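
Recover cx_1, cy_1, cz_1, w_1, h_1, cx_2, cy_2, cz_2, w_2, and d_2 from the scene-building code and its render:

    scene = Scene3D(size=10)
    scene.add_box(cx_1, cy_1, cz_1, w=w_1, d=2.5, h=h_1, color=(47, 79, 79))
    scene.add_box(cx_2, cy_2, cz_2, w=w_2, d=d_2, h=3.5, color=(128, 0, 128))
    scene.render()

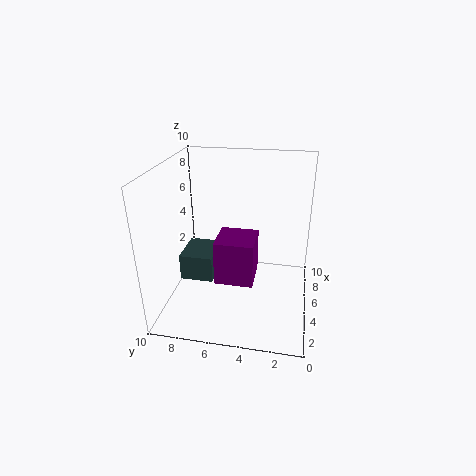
cx_1 = 5, cy_1 = 7, cz_1 = 1, w_1 = 3, h_1 = 2, cx_2 = 5.5, cy_2 = 4, cz_2 = 0.5, w_2 = 3, d_2 = 3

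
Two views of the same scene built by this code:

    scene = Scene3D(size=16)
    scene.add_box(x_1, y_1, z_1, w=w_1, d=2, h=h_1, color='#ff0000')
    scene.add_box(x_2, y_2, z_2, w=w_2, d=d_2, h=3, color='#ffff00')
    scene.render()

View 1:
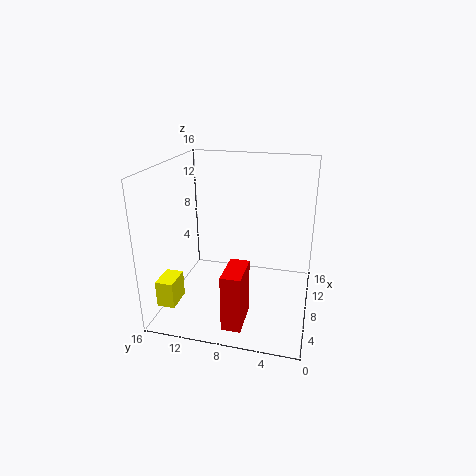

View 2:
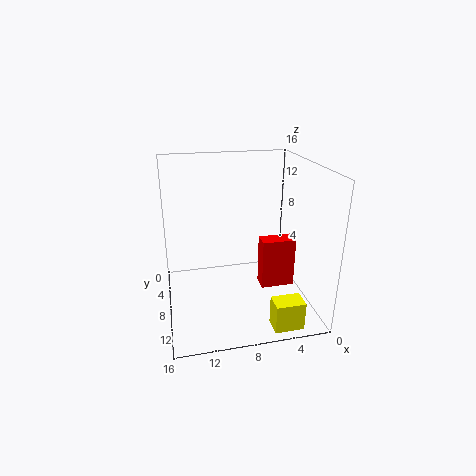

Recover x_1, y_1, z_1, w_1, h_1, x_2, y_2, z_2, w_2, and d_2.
x_1 = 1, y_1 = 6, z_1 = 1, w_1 = 4, h_1 = 6, x_2 = 3, y_2 = 14, z_2 = 1, w_2 = 3, d_2 = 2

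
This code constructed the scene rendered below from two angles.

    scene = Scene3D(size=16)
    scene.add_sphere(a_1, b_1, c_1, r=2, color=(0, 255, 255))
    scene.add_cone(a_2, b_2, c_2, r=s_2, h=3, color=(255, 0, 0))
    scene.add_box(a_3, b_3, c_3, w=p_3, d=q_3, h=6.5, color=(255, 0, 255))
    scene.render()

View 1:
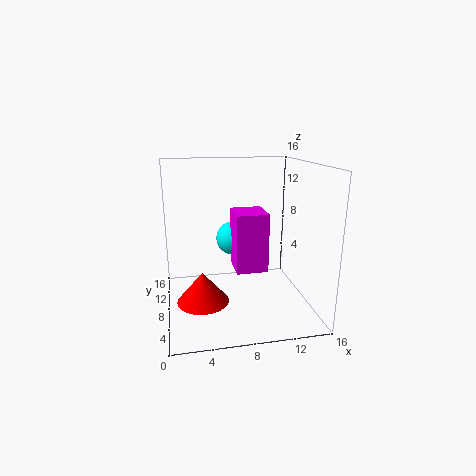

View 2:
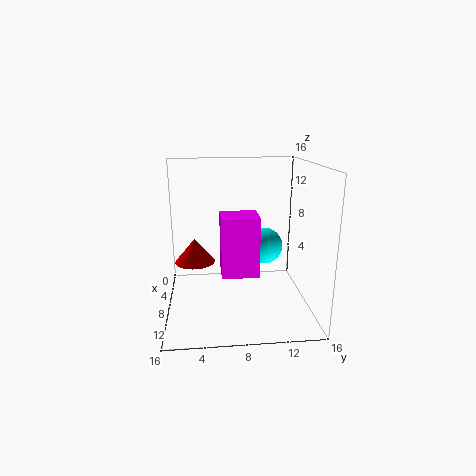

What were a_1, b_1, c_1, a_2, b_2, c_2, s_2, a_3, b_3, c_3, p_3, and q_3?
a_1 = 8
b_1 = 11
c_1 = 7
a_2 = 3.5
b_2 = 3
c_2 = 3.5
s_2 = 2.5
a_3 = 7.5
b_3 = 6
c_3 = 4.5
p_3 = 3.5
q_3 = 4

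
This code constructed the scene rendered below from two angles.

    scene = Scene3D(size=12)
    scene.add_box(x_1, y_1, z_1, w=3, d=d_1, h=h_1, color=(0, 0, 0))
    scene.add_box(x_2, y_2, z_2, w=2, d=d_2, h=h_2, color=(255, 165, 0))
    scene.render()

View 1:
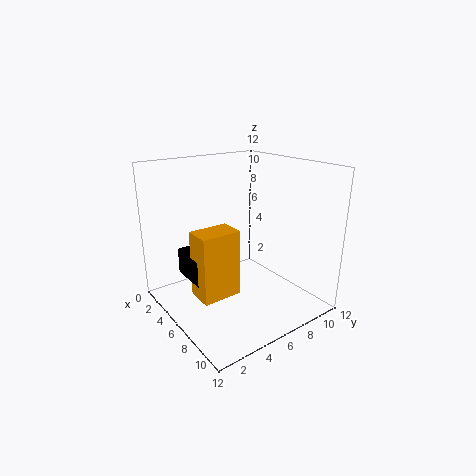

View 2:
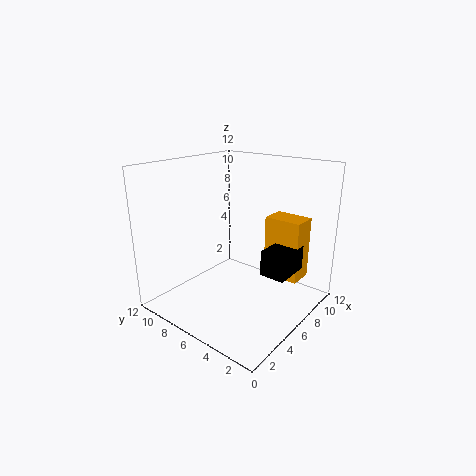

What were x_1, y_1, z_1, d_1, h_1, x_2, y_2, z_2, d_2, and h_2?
x_1 = 5, y_1 = 1, z_1 = 4, d_1 = 2, h_1 = 2, x_2 = 7, y_2 = 1, z_2 = 3, d_2 = 3, h_2 = 5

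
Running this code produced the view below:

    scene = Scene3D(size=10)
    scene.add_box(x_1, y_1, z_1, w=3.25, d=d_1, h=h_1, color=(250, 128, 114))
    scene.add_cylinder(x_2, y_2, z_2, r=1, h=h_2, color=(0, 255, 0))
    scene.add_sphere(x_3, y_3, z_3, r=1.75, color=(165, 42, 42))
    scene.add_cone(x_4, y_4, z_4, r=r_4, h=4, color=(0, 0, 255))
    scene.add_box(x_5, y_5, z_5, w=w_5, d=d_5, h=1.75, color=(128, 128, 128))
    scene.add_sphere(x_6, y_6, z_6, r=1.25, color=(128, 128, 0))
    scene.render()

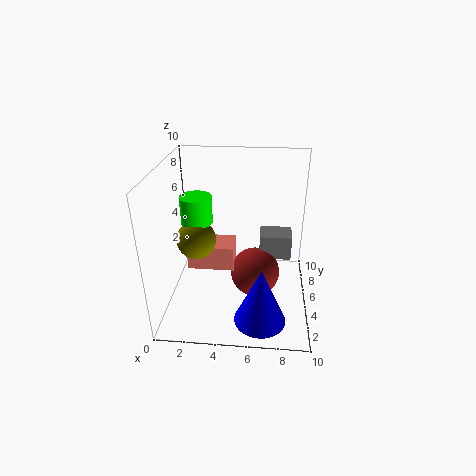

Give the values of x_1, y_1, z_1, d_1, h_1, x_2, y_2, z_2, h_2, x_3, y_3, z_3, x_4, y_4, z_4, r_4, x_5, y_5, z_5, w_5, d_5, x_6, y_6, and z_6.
x_1 = 1.5
y_1 = 4.25
z_1 = 2.75
d_1 = 2
h_1 = 1.75
x_2 = 2.5
y_2 = 3.75
z_2 = 6.75
h_2 = 1.75
x_3 = 6.25
y_3 = 5
z_3 = 2.25
x_4 = 6.75
y_4 = 2.25
z_4 = 0.25
r_4 = 1.75
x_5 = 6.5
y_5 = 5.25
z_5 = 3.25
w_5 = 2.25
d_5 = 1.75
x_6 = 2.5
y_6 = 3.25
z_6 = 5.75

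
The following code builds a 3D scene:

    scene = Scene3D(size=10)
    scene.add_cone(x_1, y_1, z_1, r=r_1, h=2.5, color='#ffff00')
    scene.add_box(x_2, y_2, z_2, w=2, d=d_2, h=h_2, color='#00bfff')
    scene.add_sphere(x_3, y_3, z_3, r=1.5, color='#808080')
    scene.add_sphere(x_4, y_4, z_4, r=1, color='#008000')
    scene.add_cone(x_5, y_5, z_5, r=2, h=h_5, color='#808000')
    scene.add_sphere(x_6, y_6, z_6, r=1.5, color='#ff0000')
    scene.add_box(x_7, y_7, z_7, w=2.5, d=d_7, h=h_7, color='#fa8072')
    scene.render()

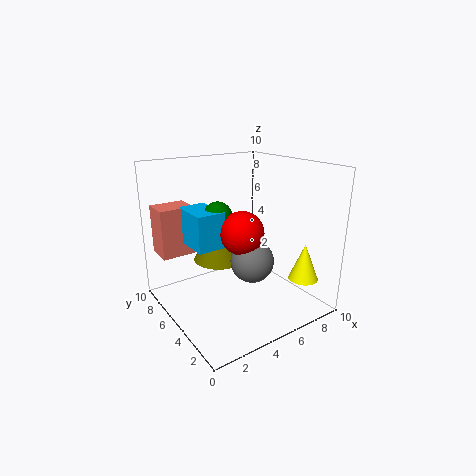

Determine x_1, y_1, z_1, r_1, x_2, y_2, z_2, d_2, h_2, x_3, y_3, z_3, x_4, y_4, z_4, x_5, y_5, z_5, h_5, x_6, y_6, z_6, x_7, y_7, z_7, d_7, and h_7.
x_1 = 8; y_1 = 1.5; z_1 = 2.5; r_1 = 1; x_2 = 2; y_2 = 5; z_2 = 4.5; d_2 = 3; h_2 = 2.5; x_3 = 5.5; y_3 = 4; z_3 = 3.5; x_4 = 4; y_4 = 6; z_4 = 6.5; x_5 = 5; y_5 = 7.5; z_5 = 2.5; h_5 = 3; x_6 = 5; y_6 = 4.5; z_6 = 5.5; x_7 = 0.5; y_7 = 7.5; z_7 = 3.5; d_7 = 2; h_7 = 3.5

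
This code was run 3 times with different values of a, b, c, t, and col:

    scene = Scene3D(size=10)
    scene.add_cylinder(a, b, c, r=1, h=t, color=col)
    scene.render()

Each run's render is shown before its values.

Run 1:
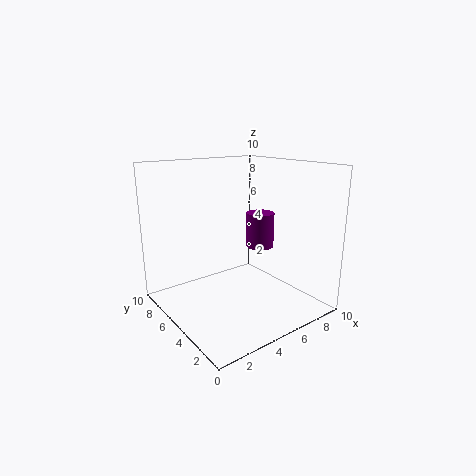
a = 7, b = 5, c = 4, t = 2.5, col = 'purple'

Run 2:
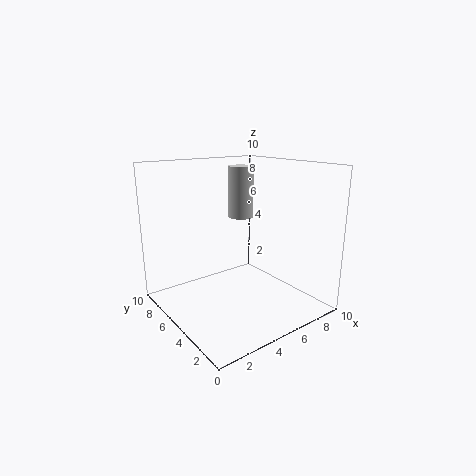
a = 7.5, b = 8, c = 5.5, t = 4, col = 'lightgray'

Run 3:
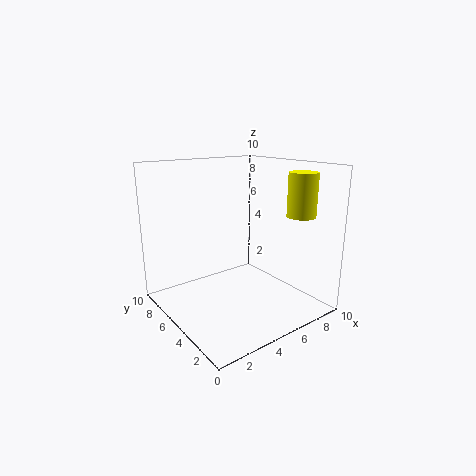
a = 8.5, b = 2.5, c = 6.5, t = 3, col = 'yellow'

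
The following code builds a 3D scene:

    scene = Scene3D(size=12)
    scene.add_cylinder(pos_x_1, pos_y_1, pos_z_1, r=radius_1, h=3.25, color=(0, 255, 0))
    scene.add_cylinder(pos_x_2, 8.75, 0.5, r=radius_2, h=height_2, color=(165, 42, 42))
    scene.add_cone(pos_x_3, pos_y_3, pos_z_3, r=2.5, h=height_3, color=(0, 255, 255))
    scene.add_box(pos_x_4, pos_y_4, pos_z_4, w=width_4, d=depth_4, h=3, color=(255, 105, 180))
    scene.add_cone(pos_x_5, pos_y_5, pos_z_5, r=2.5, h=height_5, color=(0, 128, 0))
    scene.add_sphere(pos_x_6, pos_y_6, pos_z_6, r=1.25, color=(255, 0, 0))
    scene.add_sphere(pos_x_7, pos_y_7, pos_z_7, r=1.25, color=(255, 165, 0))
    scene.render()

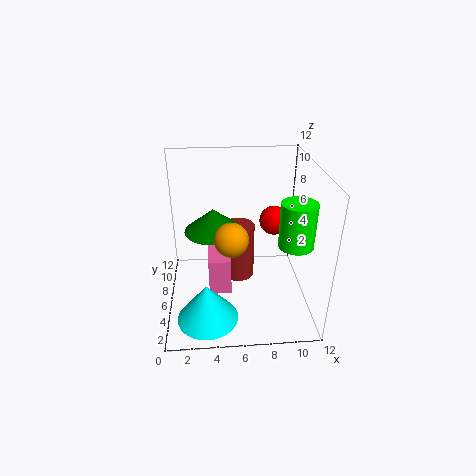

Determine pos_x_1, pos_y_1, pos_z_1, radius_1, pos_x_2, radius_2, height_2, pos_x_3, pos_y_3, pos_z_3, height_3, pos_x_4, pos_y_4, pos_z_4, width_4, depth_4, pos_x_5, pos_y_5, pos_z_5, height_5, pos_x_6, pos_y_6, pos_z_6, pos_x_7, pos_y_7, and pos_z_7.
pos_x_1 = 9.75
pos_y_1 = 2
pos_z_1 = 7.5
radius_1 = 1.25
pos_x_2 = 6.25
radius_2 = 1.5
height_2 = 5.25
pos_x_3 = 3.25
pos_y_3 = 3
pos_z_3 = 0.25
height_3 = 3.25
pos_x_4 = 3.5
pos_y_4 = 3.25
pos_z_4 = 2.5
width_4 = 1.75
depth_4 = 4
pos_x_5 = 4
pos_y_5 = 7.5
pos_z_5 = 6
height_5 = 2
pos_x_6 = 9.25
pos_y_6 = 7.5
pos_z_6 = 6.75
pos_x_7 = 5.25
pos_y_7 = 2.75
pos_z_7 = 7.75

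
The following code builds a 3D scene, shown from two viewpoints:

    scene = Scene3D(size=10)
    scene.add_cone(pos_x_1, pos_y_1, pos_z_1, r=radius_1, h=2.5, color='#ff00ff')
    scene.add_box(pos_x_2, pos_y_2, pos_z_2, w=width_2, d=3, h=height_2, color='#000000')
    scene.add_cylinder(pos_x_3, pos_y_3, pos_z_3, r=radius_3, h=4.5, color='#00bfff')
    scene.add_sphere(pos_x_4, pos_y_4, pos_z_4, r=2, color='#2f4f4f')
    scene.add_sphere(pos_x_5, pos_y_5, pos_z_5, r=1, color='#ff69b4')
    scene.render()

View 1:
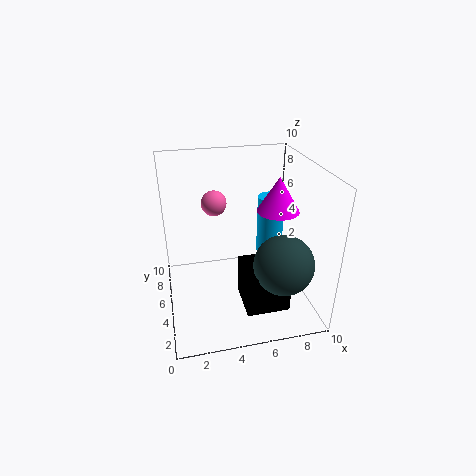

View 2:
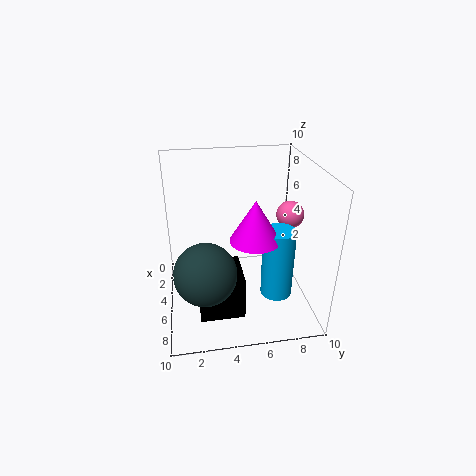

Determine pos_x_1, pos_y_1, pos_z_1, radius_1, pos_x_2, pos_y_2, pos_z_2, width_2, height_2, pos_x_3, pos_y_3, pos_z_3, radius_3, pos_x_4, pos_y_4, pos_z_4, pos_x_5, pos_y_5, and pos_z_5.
pos_x_1 = 8, pos_y_1 = 5.5, pos_z_1 = 6.5, radius_1 = 1.5, pos_x_2 = 5, pos_y_2 = 2, pos_z_2 = 0.5, width_2 = 3, height_2 = 3, pos_x_3 = 8, pos_y_3 = 7, pos_z_3 = 2.5, radius_3 = 1, pos_x_4 = 7.5, pos_y_4 = 2.5, pos_z_4 = 4, pos_x_5 = 4, pos_y_5 = 9, pos_z_5 = 6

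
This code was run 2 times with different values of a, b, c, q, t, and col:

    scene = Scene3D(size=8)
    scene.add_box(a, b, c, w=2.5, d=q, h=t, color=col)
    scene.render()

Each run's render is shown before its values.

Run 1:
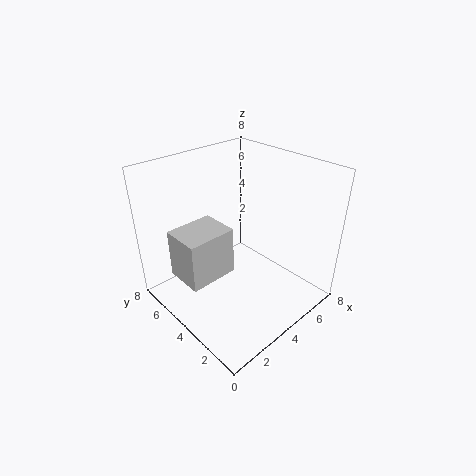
a = 0.25, b = 3, c = 3, q = 2, t = 2.5, col = 'lightgray'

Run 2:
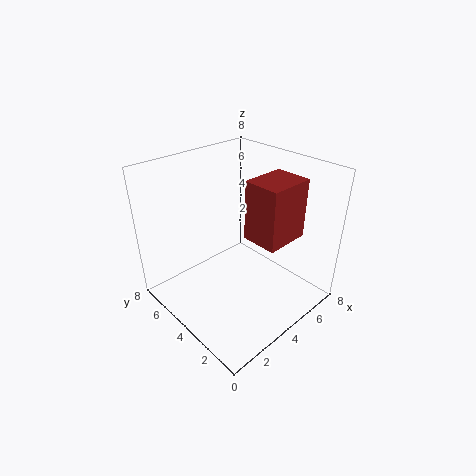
a = 4, b = 1.5, c = 4.25, q = 2, t = 3.25, col = 'brown'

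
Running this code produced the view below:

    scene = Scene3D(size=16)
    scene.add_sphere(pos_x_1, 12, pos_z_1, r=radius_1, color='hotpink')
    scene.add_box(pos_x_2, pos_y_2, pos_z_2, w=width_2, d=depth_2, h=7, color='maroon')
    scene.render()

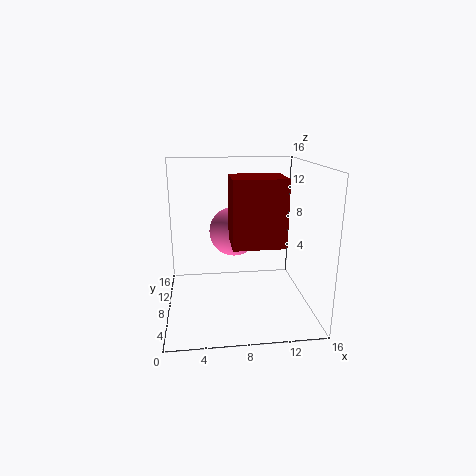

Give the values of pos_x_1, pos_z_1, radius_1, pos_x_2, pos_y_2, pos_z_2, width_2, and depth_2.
pos_x_1 = 8, pos_z_1 = 7.5, radius_1 = 3, pos_x_2 = 7, pos_y_2 = 4, pos_z_2 = 8, width_2 = 5.5, depth_2 = 4.5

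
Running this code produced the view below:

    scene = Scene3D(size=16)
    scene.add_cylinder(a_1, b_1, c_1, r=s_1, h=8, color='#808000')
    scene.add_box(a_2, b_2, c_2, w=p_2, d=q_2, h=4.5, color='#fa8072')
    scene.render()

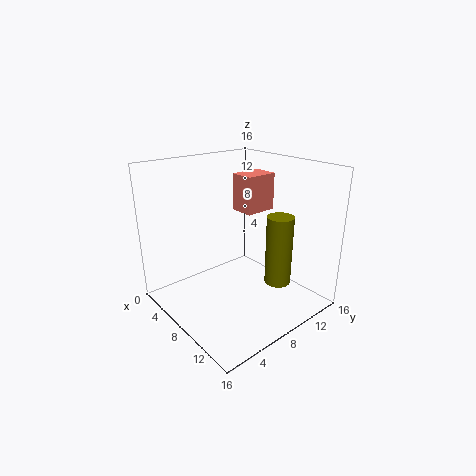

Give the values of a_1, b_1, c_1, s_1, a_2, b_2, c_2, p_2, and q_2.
a_1 = 11; b_1 = 11.5; c_1 = 2.5; s_1 = 1.5; a_2 = 3.5; b_2 = 11; c_2 = 9.5; p_2 = 3; q_2 = 4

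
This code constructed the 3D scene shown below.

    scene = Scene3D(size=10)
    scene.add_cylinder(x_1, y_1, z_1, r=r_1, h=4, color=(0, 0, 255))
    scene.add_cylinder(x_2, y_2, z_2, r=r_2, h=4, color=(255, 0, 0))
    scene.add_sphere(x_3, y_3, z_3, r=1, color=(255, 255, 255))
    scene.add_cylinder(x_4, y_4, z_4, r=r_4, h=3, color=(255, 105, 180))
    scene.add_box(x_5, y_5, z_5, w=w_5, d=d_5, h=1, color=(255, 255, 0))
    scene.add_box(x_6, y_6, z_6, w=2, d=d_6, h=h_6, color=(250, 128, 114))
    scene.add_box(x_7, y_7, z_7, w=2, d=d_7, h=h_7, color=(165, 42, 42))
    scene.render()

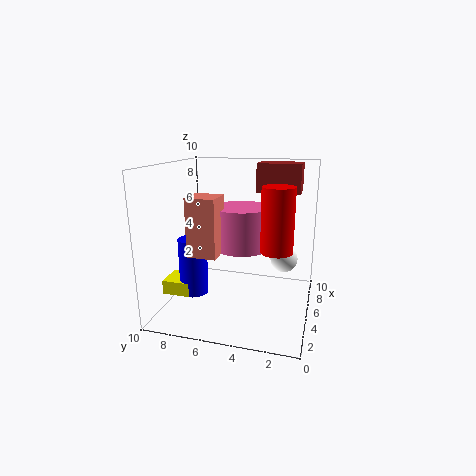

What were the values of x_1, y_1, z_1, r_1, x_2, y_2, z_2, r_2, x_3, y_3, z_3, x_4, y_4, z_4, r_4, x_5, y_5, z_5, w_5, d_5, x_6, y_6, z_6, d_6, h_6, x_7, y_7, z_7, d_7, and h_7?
x_1 = 4
y_1 = 8
z_1 = 1
r_1 = 1
x_2 = 3
y_2 = 2
z_2 = 5
r_2 = 1
x_3 = 7
y_3 = 2
z_3 = 3
x_4 = 6
y_4 = 5
z_4 = 4
r_4 = 2
x_5 = 3
y_5 = 8
z_5 = 1
w_5 = 2
d_5 = 2
x_6 = 3
y_6 = 6
z_6 = 4
d_6 = 2
h_6 = 4
x_7 = 6
y_7 = 1
z_7 = 8
d_7 = 3
h_7 = 2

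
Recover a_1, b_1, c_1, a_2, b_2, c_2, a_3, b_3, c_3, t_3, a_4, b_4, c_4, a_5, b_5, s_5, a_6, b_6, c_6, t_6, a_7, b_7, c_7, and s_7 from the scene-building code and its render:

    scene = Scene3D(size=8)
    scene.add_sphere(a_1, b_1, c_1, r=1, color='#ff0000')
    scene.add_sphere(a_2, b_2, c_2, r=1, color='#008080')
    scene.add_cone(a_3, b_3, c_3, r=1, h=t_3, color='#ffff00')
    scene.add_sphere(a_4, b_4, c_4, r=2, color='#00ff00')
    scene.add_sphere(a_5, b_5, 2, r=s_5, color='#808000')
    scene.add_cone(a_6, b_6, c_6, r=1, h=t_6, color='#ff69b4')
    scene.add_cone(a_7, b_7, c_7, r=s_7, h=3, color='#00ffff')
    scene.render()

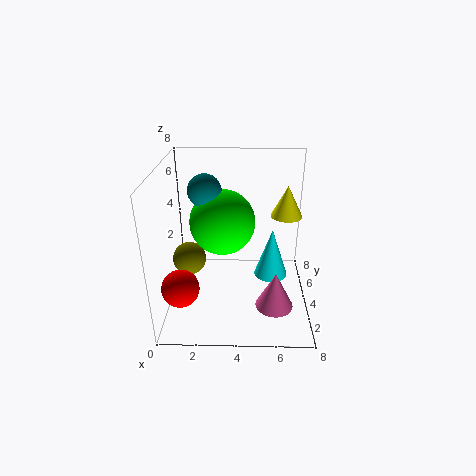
a_1 = 1
b_1 = 2
c_1 = 2
a_2 = 2
b_2 = 6
c_2 = 6
a_3 = 7
b_3 = 7
c_3 = 4
t_3 = 2
a_4 = 3
b_4 = 6
c_4 = 4
a_5 = 1
b_5 = 5
s_5 = 1
a_6 = 6
b_6 = 2
c_6 = 1
t_6 = 2
a_7 = 6
b_7 = 5
c_7 = 1
s_7 = 1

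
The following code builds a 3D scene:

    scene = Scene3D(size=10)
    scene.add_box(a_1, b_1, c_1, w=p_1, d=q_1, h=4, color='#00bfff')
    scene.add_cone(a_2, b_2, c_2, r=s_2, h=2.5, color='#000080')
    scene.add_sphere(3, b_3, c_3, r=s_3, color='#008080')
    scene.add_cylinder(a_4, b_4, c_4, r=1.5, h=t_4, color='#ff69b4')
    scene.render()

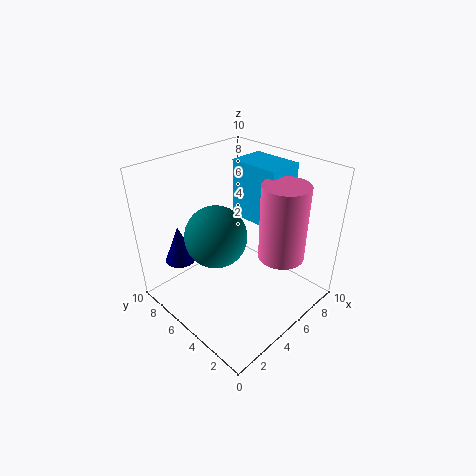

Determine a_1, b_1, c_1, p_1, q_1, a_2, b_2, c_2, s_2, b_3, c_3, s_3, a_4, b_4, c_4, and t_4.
a_1 = 6; b_1 = 3; c_1 = 6; p_1 = 2.5; q_1 = 3.5; a_2 = 1.5; b_2 = 7; c_2 = 4; s_2 = 1; b_3 = 5; c_3 = 6; s_3 = 2; a_4 = 6; b_4 = 2; c_4 = 4.5; t_4 = 5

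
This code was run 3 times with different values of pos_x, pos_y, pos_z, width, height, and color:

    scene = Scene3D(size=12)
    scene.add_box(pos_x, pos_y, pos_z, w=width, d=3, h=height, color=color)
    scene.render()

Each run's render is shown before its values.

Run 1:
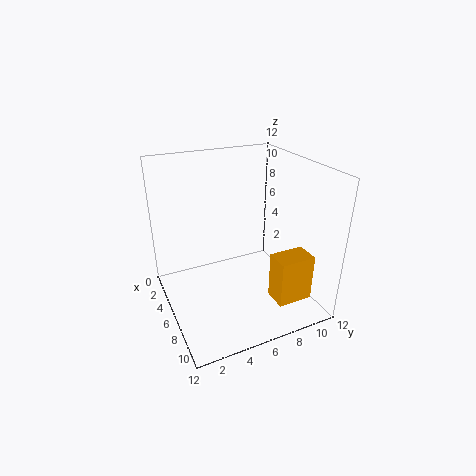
pos_x = 8, pos_y = 8, pos_z = 1, width = 2, height = 4, color = 'orange'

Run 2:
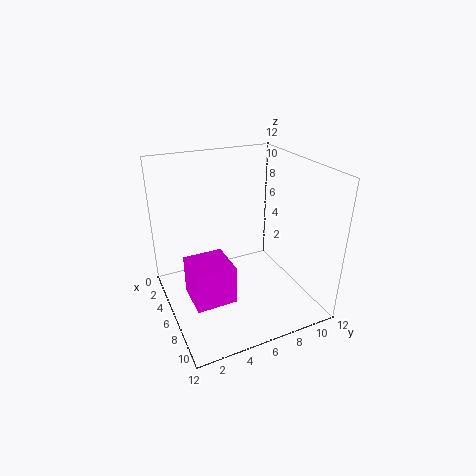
pos_x = 7, pos_y = 1, pos_z = 3, width = 3, height = 3, color = 'magenta'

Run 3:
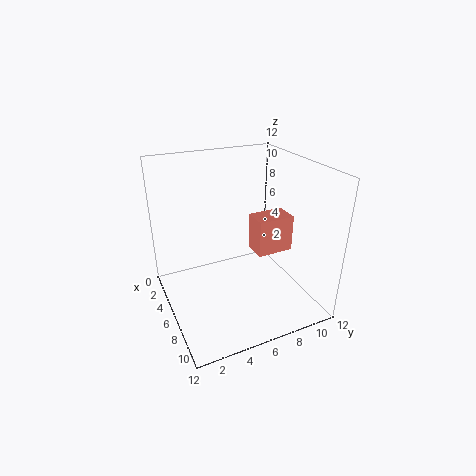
pos_x = 6, pos_y = 7, pos_z = 5, width = 2, height = 3, color = 'salmon'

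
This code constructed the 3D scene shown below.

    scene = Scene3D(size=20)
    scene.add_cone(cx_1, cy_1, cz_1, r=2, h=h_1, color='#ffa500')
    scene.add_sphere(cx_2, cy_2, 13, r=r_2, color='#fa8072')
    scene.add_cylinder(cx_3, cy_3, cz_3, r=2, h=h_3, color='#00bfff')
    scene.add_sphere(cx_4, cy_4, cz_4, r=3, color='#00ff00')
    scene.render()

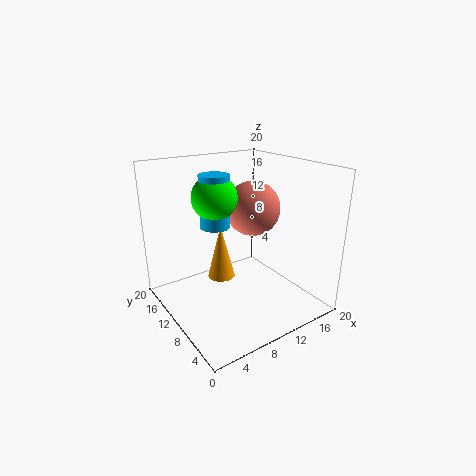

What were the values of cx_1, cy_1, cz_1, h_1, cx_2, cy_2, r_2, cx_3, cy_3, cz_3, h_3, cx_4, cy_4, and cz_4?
cx_1 = 9, cy_1 = 13, cz_1 = 3, h_1 = 8, cx_2 = 14, cy_2 = 12, r_2 = 4, cx_3 = 7, cy_3 = 11, cz_3 = 12, h_3 = 7, cx_4 = 7, cy_4 = 11, cz_4 = 16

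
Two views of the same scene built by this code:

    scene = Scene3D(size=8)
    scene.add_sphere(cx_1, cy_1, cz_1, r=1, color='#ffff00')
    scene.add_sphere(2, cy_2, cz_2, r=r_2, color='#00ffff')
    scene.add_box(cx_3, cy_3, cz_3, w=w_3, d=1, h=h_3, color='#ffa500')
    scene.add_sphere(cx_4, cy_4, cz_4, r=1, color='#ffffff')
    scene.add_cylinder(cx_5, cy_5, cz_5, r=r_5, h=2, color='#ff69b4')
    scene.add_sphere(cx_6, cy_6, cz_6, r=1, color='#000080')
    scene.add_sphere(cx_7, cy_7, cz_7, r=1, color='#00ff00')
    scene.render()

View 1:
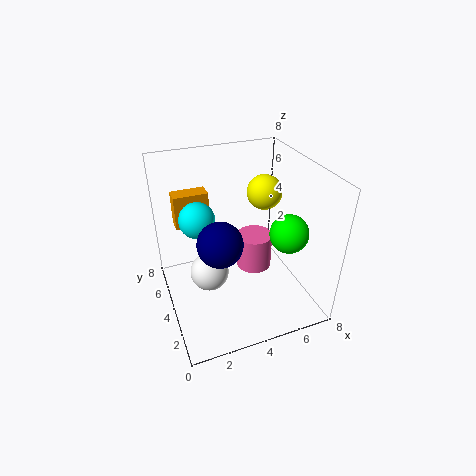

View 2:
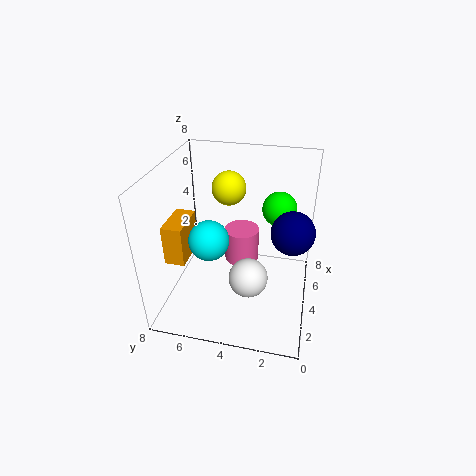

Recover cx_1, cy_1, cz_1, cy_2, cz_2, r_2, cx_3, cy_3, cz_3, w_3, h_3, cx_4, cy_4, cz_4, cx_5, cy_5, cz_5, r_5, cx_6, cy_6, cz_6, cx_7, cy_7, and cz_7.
cx_1 = 6, cy_1 = 5, cz_1 = 6, cy_2 = 5, cz_2 = 5, r_2 = 1, cx_3 = 1, cy_3 = 6, cz_3 = 4, w_3 = 2, h_3 = 2, cx_4 = 2, cy_4 = 3, cz_4 = 3, cx_5 = 5, cy_5 = 4, cz_5 = 2, r_5 = 1, cx_6 = 2, cy_6 = 1, cz_6 = 6, cx_7 = 6, cy_7 = 2, cz_7 = 5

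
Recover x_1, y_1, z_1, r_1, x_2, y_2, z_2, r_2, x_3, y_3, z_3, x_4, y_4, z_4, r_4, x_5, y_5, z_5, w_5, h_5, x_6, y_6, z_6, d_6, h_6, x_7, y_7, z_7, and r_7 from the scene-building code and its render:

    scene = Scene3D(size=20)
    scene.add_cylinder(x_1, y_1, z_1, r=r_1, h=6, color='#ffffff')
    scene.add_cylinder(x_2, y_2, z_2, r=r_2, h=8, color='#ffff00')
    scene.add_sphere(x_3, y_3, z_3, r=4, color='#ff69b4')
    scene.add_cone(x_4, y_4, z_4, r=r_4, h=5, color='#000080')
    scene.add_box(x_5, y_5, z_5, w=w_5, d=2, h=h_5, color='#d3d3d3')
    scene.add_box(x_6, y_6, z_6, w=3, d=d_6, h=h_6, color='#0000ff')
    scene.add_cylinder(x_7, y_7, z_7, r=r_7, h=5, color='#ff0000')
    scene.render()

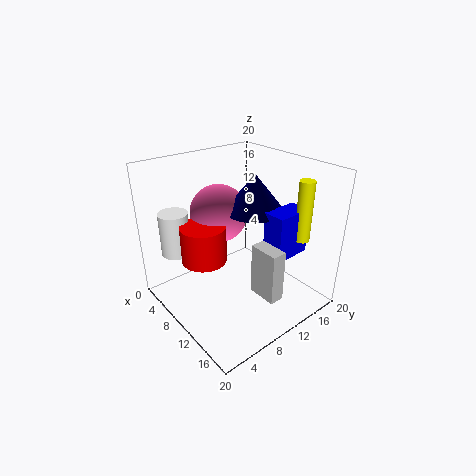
x_1 = 5
y_1 = 3
z_1 = 8
r_1 = 2
x_2 = 17
y_2 = 15
z_2 = 11
r_2 = 1
x_3 = 7
y_3 = 9
z_3 = 13
x_4 = 11
y_4 = 12
z_4 = 14
r_4 = 4
x_5 = 14
y_5 = 9
z_5 = 4
w_5 = 4
h_5 = 7
x_6 = 14
y_6 = 11
z_6 = 9
d_6 = 5
h_6 = 6
x_7 = 9
y_7 = 5
z_7 = 8
r_7 = 3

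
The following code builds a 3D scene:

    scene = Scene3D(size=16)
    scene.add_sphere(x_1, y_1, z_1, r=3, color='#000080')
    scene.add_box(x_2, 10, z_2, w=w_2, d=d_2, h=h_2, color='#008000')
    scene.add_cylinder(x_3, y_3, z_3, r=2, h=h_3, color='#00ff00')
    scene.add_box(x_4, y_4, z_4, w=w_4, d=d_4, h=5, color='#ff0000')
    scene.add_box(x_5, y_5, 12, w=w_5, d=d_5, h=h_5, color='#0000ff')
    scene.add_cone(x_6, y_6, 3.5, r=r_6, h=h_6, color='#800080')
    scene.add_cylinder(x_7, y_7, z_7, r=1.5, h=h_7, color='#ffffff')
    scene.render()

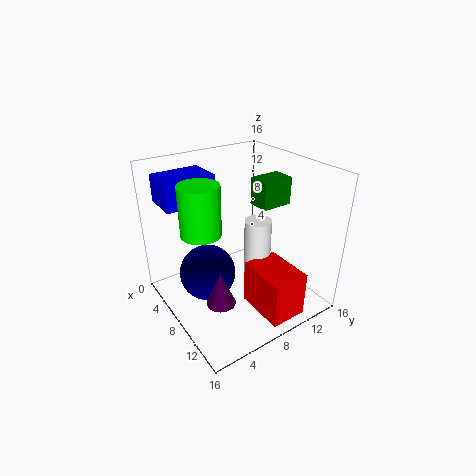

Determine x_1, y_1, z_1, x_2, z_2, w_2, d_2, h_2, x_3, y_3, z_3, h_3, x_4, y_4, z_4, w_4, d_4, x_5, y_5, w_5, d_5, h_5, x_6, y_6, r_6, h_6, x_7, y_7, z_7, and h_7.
x_1 = 8
y_1 = 4
z_1 = 5
x_2 = 7.5
z_2 = 11.5
w_2 = 2.5
d_2 = 3.5
h_2 = 3
x_3 = 9
y_3 = 3
z_3 = 10.5
h_3 = 5
x_4 = 10
y_4 = 7.5
z_4 = 1
w_4 = 5.5
d_4 = 4
x_5 = 2
y_5 = 1
w_5 = 4
d_5 = 5.5
h_5 = 3
x_6 = 11.5
y_6 = 3.5
r_6 = 1.5
h_6 = 3.5
x_7 = 9
y_7 = 10
z_7 = 2.5
h_7 = 7.5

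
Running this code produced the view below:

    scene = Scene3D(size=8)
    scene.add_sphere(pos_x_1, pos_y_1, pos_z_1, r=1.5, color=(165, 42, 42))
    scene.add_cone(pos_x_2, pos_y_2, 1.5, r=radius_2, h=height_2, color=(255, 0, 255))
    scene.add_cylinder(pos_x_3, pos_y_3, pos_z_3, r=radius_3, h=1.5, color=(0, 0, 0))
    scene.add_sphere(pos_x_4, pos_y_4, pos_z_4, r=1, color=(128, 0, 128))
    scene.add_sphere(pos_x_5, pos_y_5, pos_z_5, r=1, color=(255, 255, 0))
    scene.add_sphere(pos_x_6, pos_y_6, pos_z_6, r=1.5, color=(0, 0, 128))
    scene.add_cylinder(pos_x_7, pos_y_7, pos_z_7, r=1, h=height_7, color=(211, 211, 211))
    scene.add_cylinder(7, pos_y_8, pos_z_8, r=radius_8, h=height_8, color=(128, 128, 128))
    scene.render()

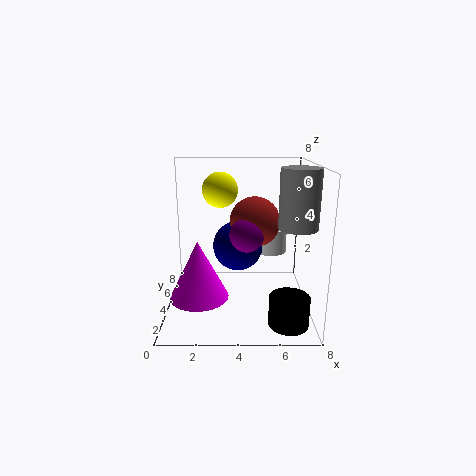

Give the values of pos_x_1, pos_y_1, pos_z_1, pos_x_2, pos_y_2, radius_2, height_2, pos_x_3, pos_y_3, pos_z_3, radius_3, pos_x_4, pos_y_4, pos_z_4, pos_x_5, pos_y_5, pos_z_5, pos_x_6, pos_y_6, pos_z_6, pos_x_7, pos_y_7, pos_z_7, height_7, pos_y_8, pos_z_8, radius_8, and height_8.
pos_x_1 = 5; pos_y_1 = 5.5; pos_z_1 = 4.5; pos_x_2 = 2; pos_y_2 = 2; radius_2 = 1.5; height_2 = 3; pos_x_3 = 6.5; pos_y_3 = 1; pos_z_3 = 0.5; radius_3 = 1; pos_x_4 = 4.5; pos_y_4 = 4.5; pos_z_4 = 4; pos_x_5 = 3; pos_y_5 = 5; pos_z_5 = 6.5; pos_x_6 = 4; pos_y_6 = 5.5; pos_z_6 = 3; pos_x_7 = 6; pos_y_7 = 6; pos_z_7 = 2.5; height_7 = 1.5; pos_y_8 = 2.5; pos_z_8 = 5; radius_8 = 1; height_8 = 3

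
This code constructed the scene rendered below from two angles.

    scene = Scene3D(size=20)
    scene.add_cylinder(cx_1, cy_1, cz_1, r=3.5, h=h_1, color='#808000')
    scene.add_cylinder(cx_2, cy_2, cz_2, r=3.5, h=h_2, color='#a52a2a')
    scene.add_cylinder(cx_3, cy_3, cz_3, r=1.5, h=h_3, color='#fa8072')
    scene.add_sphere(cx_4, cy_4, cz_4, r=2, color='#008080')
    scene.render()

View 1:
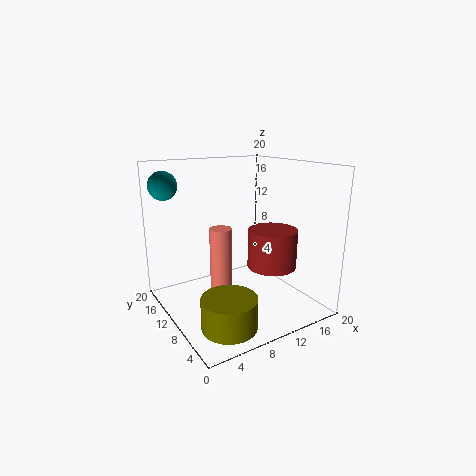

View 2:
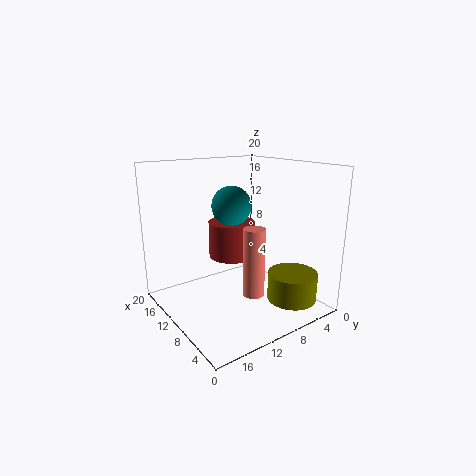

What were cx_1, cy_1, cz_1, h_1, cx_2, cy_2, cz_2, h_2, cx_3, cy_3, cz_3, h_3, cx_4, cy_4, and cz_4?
cx_1 = 5
cy_1 = 4
cz_1 = 1
h_1 = 4
cx_2 = 14.5
cy_2 = 8
cz_2 = 5.5
h_2 = 5.5
cx_3 = 7
cy_3 = 9.5
cz_3 = 2.5
h_3 = 9.5
cx_4 = 2
cy_4 = 16.5
cz_4 = 17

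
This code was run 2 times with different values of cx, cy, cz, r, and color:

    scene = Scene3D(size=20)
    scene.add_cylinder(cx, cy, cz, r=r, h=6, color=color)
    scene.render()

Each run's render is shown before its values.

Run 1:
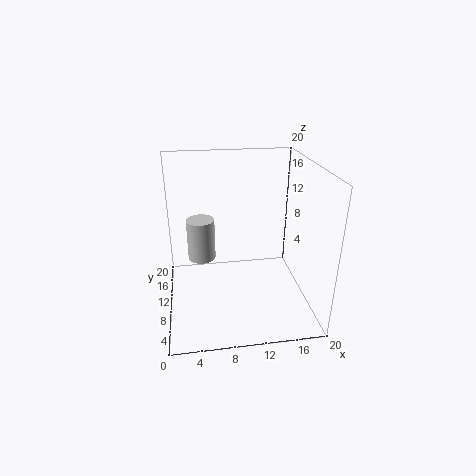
cx = 5; cy = 12.5; cz = 6; r = 2; color = 'lightgray'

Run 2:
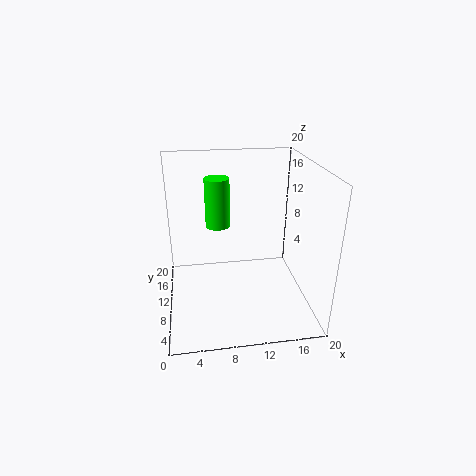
cx = 7; cy = 7; cz = 13.5; r = 1.5; color = 'lime'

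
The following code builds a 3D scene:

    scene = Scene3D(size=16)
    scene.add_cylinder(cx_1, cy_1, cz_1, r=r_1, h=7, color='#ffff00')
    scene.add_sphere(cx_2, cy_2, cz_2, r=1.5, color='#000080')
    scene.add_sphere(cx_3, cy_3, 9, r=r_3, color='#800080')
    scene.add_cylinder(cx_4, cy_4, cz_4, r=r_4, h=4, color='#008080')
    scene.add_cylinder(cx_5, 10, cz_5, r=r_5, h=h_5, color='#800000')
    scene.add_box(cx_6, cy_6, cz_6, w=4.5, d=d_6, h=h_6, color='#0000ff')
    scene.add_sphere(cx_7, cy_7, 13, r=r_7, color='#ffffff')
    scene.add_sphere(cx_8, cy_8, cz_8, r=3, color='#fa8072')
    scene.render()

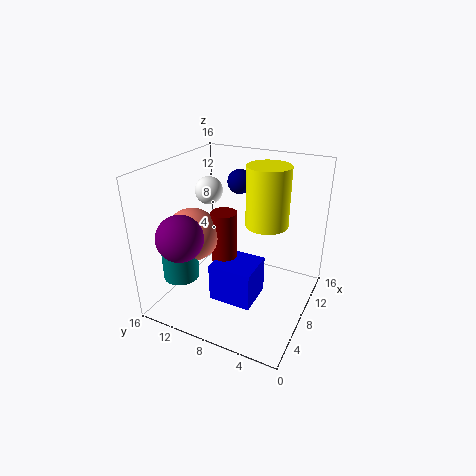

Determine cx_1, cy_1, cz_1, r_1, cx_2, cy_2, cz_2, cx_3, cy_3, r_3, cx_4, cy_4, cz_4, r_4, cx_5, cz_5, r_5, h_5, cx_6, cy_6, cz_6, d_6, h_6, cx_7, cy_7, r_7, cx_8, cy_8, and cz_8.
cx_1 = 11.5
cy_1 = 6
cz_1 = 8.5
r_1 = 2.5
cx_2 = 13.5
cy_2 = 10.5
cz_2 = 12.5
cx_3 = 3.5
cy_3 = 12.5
r_3 = 2.5
cx_4 = 4.5
cy_4 = 13.5
cz_4 = 3.5
r_4 = 2
cx_5 = 8.5
cz_5 = 4
r_5 = 1.5
h_5 = 6.5
cx_6 = 5.5
cy_6 = 5.5
cz_6 = 0.5
d_6 = 5
h_6 = 4.5
cx_7 = 8
cy_7 = 11.5
r_7 = 1.5
cx_8 = 6.5
cy_8 = 13
cz_8 = 8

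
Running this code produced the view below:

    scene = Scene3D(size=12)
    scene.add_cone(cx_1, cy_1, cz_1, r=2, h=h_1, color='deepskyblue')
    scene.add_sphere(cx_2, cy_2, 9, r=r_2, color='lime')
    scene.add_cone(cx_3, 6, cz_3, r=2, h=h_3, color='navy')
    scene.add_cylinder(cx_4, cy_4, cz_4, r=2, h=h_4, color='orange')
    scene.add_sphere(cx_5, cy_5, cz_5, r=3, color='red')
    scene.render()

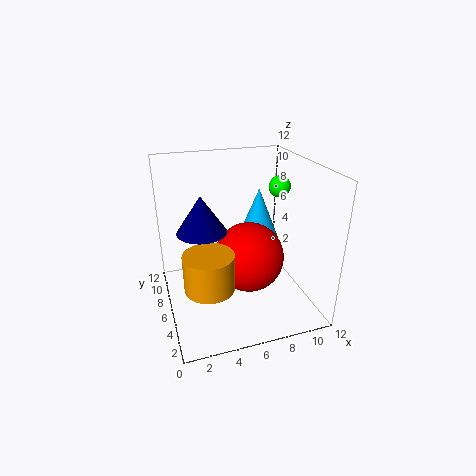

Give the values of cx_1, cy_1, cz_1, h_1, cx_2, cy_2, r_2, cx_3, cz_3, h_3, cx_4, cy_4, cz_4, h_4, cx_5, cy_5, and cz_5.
cx_1 = 9, cy_1 = 9, cz_1 = 4, h_1 = 5, cx_2 = 11, cy_2 = 9, r_2 = 1, cx_3 = 3, cz_3 = 7, h_3 = 3, cx_4 = 3, cy_4 = 4, cz_4 = 3, h_4 = 3, cx_5 = 7, cy_5 = 6, cz_5 = 4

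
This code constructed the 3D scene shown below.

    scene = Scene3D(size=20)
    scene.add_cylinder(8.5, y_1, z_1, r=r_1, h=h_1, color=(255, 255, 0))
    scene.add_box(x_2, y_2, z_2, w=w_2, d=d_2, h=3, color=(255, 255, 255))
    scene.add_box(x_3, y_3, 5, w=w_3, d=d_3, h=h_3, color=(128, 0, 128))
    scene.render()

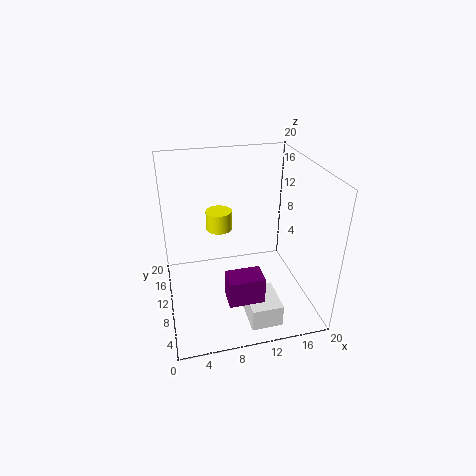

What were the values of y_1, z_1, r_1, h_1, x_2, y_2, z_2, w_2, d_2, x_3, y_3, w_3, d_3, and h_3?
y_1 = 16; z_1 = 8.5; r_1 = 2; h_1 = 3; x_2 = 9.5; y_2 = 0.5; z_2 = 2; w_2 = 4; d_2 = 5; x_3 = 7; y_3 = 2; w_3 = 4.5; d_3 = 3; h_3 = 3.5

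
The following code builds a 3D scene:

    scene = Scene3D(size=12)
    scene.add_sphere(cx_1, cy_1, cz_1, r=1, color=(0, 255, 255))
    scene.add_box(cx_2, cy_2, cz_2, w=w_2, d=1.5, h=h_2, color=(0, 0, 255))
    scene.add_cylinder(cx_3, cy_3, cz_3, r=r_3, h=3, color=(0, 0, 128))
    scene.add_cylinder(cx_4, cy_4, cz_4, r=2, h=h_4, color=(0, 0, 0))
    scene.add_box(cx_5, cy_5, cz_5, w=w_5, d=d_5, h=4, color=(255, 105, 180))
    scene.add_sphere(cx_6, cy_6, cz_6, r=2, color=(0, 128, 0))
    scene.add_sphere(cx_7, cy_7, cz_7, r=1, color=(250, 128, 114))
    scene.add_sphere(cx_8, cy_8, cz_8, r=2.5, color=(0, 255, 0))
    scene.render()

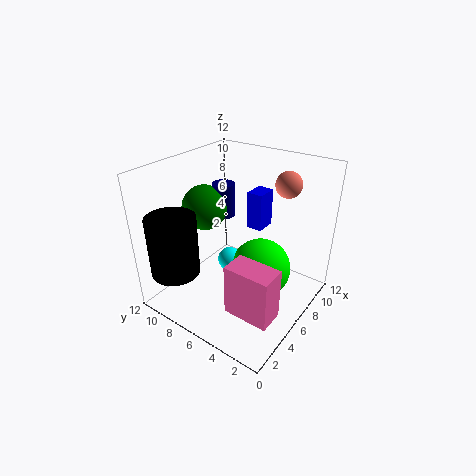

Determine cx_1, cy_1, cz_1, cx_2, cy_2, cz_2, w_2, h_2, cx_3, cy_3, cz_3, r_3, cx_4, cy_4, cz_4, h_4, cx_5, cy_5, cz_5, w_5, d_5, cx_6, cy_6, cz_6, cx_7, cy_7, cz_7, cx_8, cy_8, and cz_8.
cx_1 = 5.5, cy_1 = 6.5, cz_1 = 4, cx_2 = 9.5, cy_2 = 6, cz_2 = 5, w_2 = 2, h_2 = 3.5, cx_3 = 8, cy_3 = 9, cz_3 = 6.5, r_3 = 1, cx_4 = 2, cy_4 = 9.5, cz_4 = 3.5, h_4 = 5, cx_5 = 1.5, cy_5 = 0.5, cz_5 = 2.5, w_5 = 2, d_5 = 3.5, cx_6 = 6.5, cy_6 = 10, cz_6 = 7.5, cx_7 = 7.5, cy_7 = 2.5, cz_7 = 11, cx_8 = 6.5, cy_8 = 4, cz_8 = 3.5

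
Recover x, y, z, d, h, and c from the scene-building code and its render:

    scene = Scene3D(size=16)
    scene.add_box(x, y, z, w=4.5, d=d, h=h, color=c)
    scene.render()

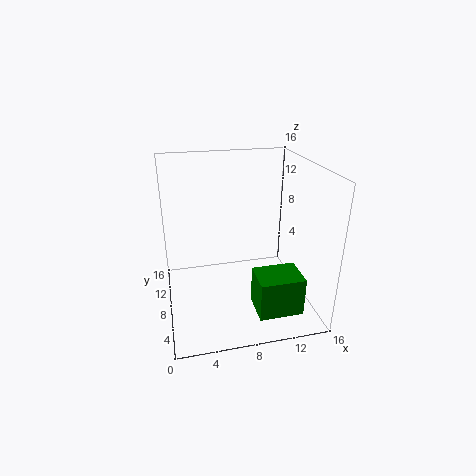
x = 8.5; y = 0.5; z = 2.5; d = 3.5; h = 4; c = 'green'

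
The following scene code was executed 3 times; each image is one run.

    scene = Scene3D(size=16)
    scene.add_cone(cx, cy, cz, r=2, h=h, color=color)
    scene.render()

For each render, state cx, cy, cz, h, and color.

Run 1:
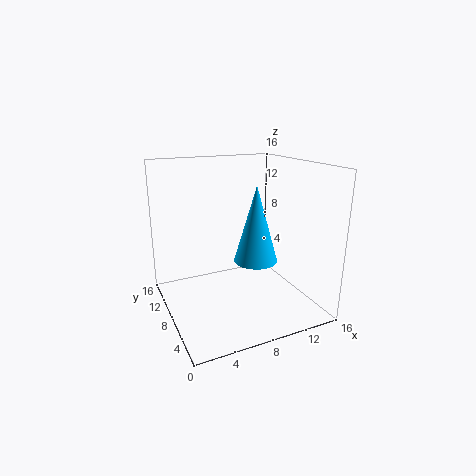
cx = 7, cy = 2, cz = 8, h = 7, color = 'deepskyblue'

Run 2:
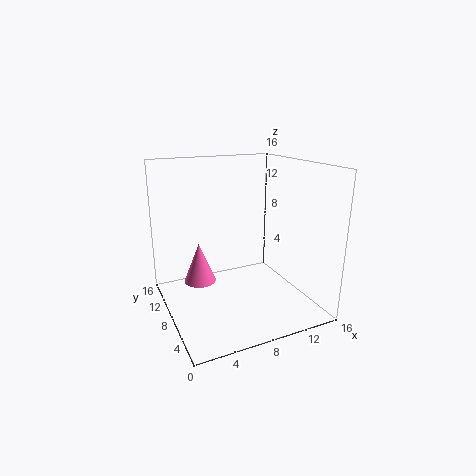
cx = 5, cy = 13, cz = 1, h = 5, color = 'hotpink'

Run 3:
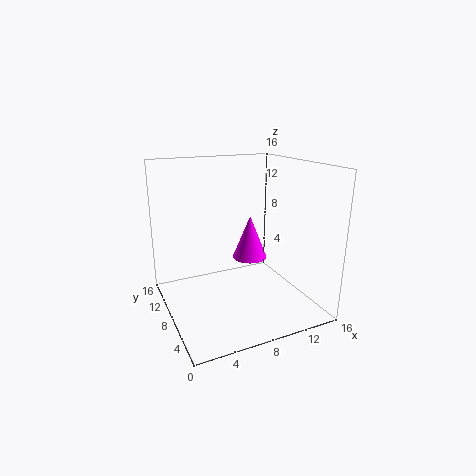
cx = 10, cy = 9, cz = 5, h = 5, color = 'magenta'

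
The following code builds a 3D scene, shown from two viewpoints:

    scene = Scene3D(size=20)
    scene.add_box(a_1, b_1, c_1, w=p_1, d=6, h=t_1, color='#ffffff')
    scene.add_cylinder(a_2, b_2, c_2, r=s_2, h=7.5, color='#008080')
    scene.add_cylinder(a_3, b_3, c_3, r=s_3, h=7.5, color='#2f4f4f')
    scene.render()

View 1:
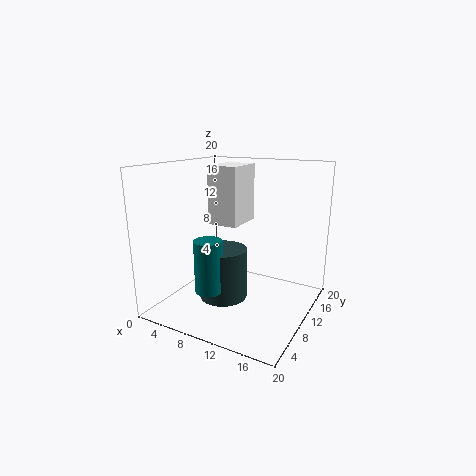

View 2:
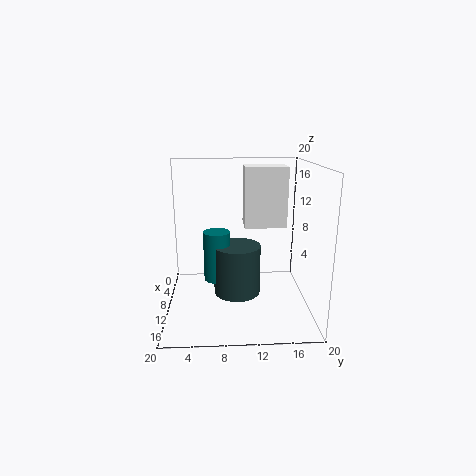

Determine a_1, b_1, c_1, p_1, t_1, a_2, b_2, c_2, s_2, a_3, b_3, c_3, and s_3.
a_1 = 4.5
b_1 = 11
c_1 = 11
p_1 = 4.5
t_1 = 8.5
a_2 = 7
b_2 = 7
c_2 = 2.5
s_2 = 2
a_3 = 7.5
b_3 = 10
c_3 = 0.5
s_3 = 3.5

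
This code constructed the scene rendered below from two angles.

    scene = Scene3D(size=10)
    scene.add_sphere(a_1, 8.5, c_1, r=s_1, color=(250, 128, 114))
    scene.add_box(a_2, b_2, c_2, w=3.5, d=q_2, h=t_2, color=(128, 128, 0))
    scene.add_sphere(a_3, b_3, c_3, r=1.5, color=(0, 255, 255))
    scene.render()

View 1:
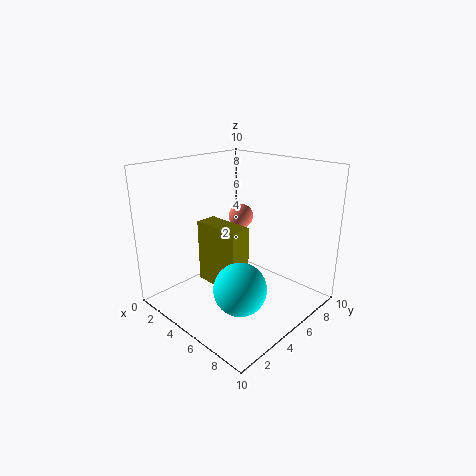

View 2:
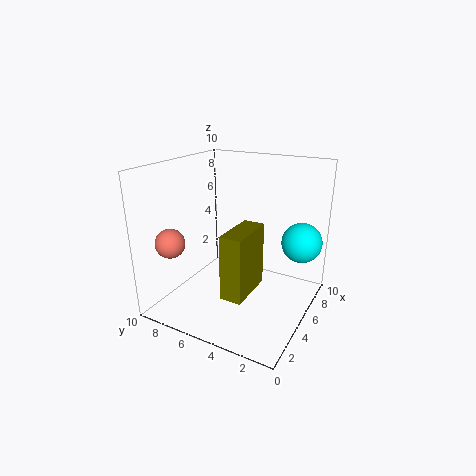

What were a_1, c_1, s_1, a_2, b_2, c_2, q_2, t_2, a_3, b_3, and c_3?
a_1 = 2; c_1 = 5; s_1 = 1; a_2 = 2.5; b_2 = 3.5; c_2 = 1.5; q_2 = 1.5; t_2 = 4.5; a_3 = 8.5; b_3 = 1.5; c_3 = 4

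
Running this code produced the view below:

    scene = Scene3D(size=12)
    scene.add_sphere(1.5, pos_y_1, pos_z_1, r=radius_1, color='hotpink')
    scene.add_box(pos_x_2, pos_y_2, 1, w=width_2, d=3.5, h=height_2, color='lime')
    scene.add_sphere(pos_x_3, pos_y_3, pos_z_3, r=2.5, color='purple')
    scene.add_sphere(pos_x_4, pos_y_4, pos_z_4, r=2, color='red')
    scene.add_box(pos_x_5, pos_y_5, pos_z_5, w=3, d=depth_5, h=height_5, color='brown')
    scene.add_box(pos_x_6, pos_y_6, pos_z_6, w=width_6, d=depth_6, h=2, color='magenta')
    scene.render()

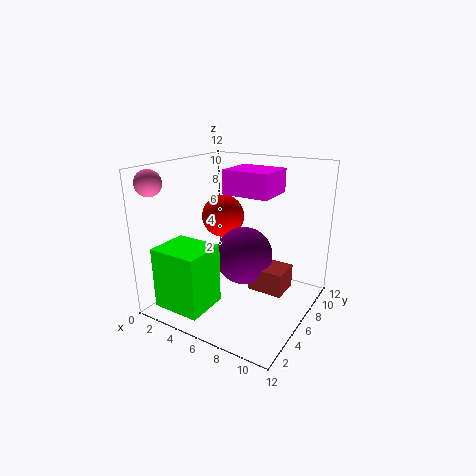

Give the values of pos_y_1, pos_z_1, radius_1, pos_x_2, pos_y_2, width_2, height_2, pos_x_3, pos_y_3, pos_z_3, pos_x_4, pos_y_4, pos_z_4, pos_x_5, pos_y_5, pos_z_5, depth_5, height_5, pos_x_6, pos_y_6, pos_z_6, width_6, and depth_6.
pos_y_1 = 1, pos_z_1 = 11, radius_1 = 1, pos_x_2 = 1.5, pos_y_2 = 0.5, width_2 = 4, height_2 = 5, pos_x_3 = 6, pos_y_3 = 7, pos_z_3 = 4, pos_x_4 = 2.5, pos_y_4 = 9, pos_z_4 = 6.5, pos_x_5 = 7, pos_y_5 = 6, pos_z_5 = 1.5, depth_5 = 2.5, height_5 = 2, pos_x_6 = 4.5, pos_y_6 = 6, pos_z_6 = 9.5, width_6 = 4, depth_6 = 3.5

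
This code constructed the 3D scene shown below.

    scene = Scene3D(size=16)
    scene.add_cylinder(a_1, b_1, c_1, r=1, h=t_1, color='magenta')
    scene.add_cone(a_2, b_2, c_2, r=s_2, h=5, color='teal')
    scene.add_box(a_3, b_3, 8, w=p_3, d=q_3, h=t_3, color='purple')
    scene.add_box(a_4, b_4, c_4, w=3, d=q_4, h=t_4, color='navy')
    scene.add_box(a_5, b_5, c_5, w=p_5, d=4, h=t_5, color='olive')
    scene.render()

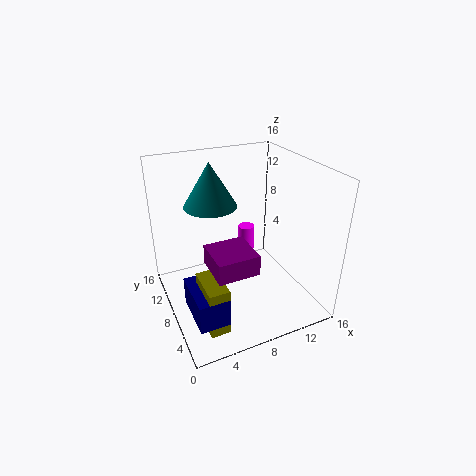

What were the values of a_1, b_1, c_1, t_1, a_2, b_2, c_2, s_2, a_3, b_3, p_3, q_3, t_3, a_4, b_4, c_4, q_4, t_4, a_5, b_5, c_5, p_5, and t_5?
a_1 = 11, b_1 = 12, c_1 = 2, t_1 = 5, a_2 = 6, b_2 = 11, c_2 = 11, s_2 = 3, a_3 = 3, b_3 = 1, p_3 = 4, q_3 = 4, t_3 = 2, a_4 = 1, b_4 = 1, c_4 = 3, q_4 = 5, t_4 = 3, a_5 = 2, b_5 = 1, c_5 = 2, p_5 = 2, t_5 = 5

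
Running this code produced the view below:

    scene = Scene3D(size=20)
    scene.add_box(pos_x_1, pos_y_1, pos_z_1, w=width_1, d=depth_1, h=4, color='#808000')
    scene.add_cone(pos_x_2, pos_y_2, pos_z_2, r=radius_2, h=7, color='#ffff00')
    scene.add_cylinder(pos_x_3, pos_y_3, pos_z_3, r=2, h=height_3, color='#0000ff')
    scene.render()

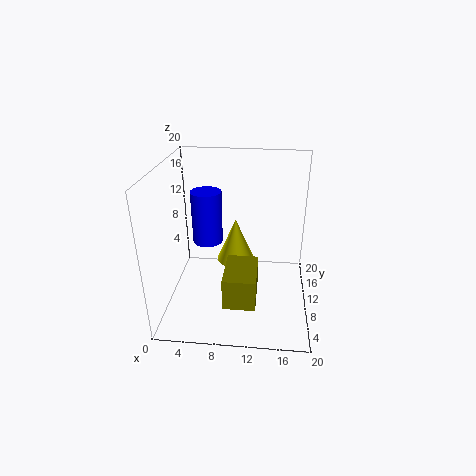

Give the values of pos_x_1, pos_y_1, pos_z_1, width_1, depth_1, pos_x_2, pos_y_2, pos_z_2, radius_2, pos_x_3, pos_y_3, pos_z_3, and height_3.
pos_x_1 = 9; pos_y_1 = 1; pos_z_1 = 5; width_1 = 4; depth_1 = 6; pos_x_2 = 9; pos_y_2 = 16; pos_z_2 = 3; radius_2 = 3; pos_x_3 = 6; pos_y_3 = 9; pos_z_3 = 10; height_3 = 7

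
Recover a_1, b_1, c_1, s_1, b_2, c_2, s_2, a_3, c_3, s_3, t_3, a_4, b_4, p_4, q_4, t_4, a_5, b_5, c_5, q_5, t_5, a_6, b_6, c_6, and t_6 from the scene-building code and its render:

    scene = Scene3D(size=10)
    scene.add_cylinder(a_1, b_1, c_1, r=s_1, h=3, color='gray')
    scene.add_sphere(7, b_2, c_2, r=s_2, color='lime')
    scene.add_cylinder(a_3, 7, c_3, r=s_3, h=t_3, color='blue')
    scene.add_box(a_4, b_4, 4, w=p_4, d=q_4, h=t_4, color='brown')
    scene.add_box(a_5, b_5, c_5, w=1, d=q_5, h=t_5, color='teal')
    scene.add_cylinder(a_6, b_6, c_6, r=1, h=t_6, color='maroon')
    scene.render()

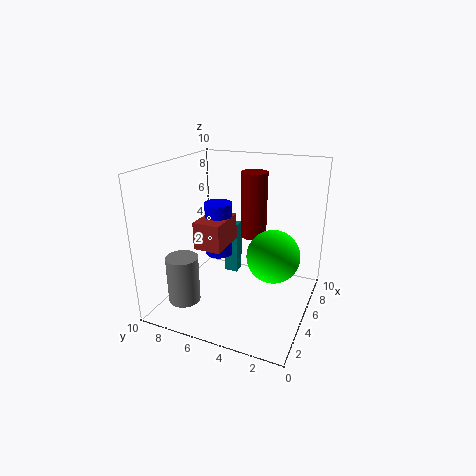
a_1 = 1
b_1 = 7
c_1 = 2
s_1 = 1
b_2 = 3
c_2 = 3
s_2 = 2
a_3 = 6
c_3 = 3
s_3 = 1
t_3 = 4
a_4 = 4
b_4 = 6
p_4 = 3
q_4 = 2
t_4 = 2
a_5 = 7
b_5 = 6
c_5 = 1
q_5 = 1
t_5 = 4
a_6 = 8
b_6 = 5
c_6 = 4
t_6 = 5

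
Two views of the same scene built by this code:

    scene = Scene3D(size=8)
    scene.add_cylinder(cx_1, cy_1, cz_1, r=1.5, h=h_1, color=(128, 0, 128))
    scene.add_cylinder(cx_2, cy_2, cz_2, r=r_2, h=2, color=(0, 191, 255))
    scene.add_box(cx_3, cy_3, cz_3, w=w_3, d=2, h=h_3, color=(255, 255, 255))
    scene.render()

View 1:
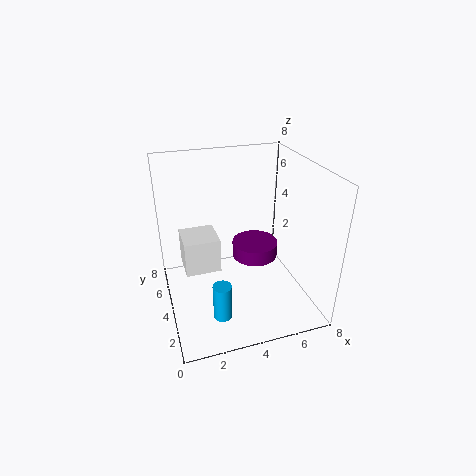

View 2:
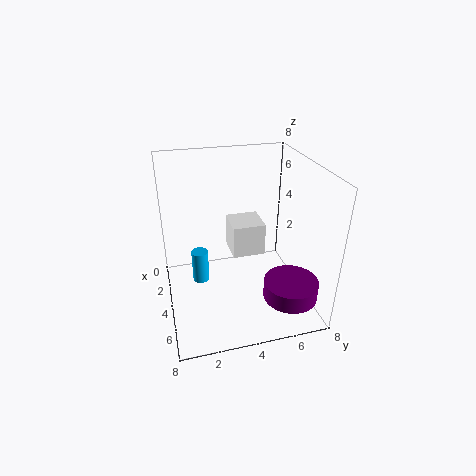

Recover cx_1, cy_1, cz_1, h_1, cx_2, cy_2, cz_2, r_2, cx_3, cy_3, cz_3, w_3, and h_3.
cx_1 = 6; cy_1 = 6.5; cz_1 = 1; h_1 = 1; cx_2 = 2.5; cy_2 = 2; cz_2 = 0.5; r_2 = 0.5; cx_3 = 1; cy_3 = 4; cz_3 = 2; w_3 = 2; h_3 = 2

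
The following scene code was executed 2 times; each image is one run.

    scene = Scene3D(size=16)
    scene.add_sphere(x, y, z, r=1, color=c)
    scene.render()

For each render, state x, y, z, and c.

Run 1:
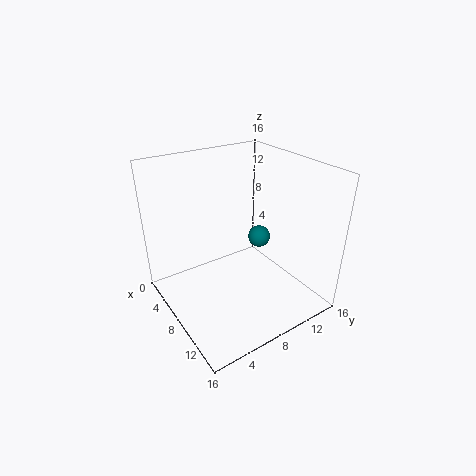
x = 13
y = 7
z = 11
c = 'teal'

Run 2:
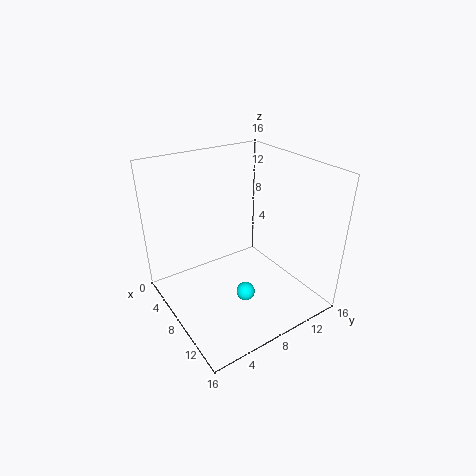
x = 11
y = 7
z = 3
c = 'cyan'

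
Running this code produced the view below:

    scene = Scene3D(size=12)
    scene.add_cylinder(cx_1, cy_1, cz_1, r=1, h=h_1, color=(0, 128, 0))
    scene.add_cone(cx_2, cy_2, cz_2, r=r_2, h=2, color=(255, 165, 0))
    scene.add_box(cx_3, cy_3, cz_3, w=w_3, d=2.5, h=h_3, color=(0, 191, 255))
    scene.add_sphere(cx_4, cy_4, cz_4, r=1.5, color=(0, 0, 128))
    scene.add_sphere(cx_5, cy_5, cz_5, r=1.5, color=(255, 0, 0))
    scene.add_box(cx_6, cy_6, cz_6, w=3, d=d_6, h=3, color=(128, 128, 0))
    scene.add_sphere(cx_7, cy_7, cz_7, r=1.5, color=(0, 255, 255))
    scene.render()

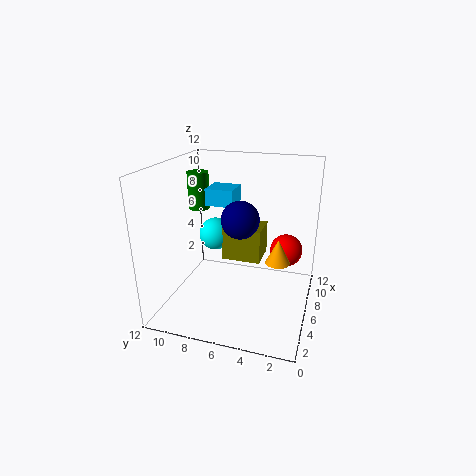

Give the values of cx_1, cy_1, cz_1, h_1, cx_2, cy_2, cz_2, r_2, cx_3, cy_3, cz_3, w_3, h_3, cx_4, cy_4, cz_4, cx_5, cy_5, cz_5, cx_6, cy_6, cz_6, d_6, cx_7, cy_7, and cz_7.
cx_1 = 9.5, cy_1 = 11, cz_1 = 7, h_1 = 3.5, cx_2 = 5.5, cy_2 = 2.5, cz_2 = 4.5, r_2 = 1, cx_3 = 7.5, cy_3 = 7, cz_3 = 8, w_3 = 2.5, h_3 = 1.5, cx_4 = 5, cy_4 = 5.5, cz_4 = 8, cx_5 = 10, cy_5 = 2.5, cz_5 = 3.5, cx_6 = 7.5, cy_6 = 4.5, cz_6 = 3, d_6 = 3.5, cx_7 = 8.5, cy_7 = 9, cz_7 = 5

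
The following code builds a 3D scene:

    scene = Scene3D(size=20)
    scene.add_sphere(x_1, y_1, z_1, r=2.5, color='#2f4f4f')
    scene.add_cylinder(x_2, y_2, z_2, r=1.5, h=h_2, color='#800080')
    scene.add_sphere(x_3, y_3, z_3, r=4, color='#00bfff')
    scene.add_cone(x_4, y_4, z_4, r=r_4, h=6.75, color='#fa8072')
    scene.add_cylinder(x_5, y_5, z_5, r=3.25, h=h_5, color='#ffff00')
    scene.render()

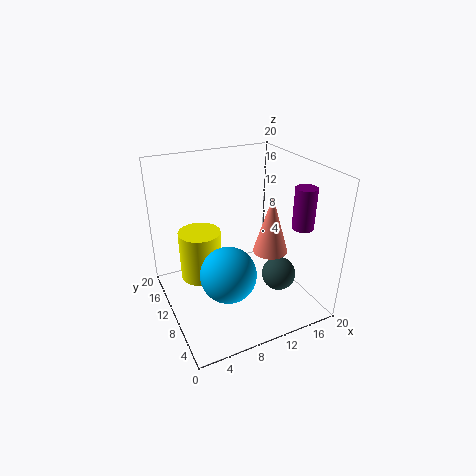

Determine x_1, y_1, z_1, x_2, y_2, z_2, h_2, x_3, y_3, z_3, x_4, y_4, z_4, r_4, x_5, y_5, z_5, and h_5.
x_1 = 16; y_1 = 8.25; z_1 = 3.25; x_2 = 18; y_2 = 6.25; z_2 = 11.5; h_2 = 5.75; x_3 = 8; y_3 = 9; z_3 = 5; x_4 = 10.5; y_4 = 2.5; z_4 = 12; r_4 = 2; x_5 = 6.5; y_5 = 16.25; z_5 = 1; h_5 = 7.75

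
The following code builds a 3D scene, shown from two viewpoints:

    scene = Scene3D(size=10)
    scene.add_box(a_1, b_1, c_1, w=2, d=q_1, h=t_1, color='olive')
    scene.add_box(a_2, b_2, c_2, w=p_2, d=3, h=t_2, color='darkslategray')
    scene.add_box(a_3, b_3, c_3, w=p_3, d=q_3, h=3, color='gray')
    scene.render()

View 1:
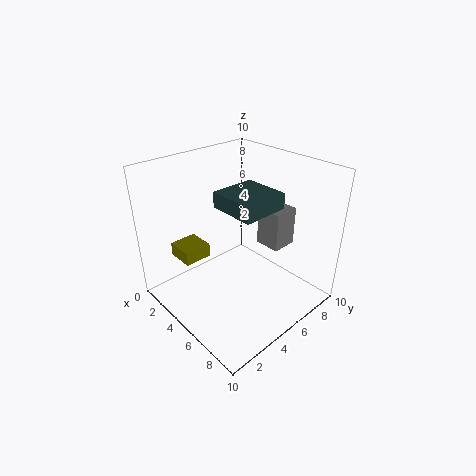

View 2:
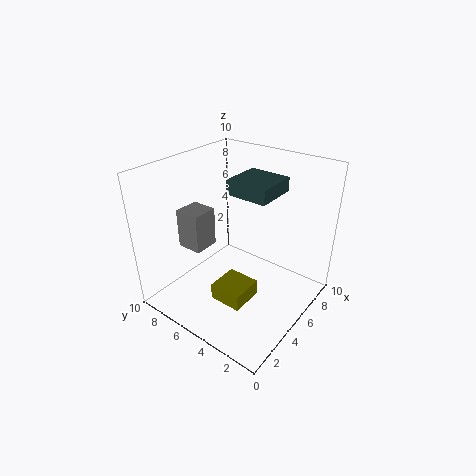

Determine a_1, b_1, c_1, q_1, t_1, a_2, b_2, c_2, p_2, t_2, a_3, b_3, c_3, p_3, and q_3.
a_1 = 1; b_1 = 2; c_1 = 3; q_1 = 2; t_1 = 1; a_2 = 5; b_2 = 3; c_2 = 8; p_2 = 3; t_2 = 1; a_3 = 4; b_3 = 8; c_3 = 3; p_3 = 2; q_3 = 2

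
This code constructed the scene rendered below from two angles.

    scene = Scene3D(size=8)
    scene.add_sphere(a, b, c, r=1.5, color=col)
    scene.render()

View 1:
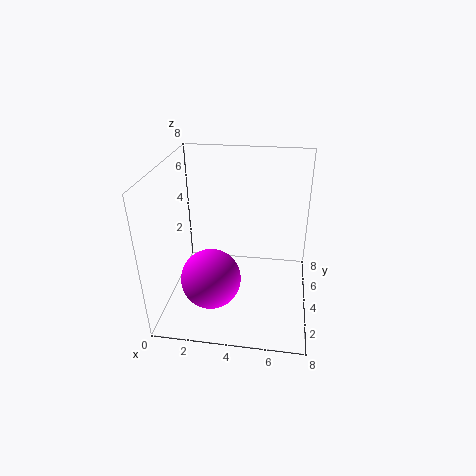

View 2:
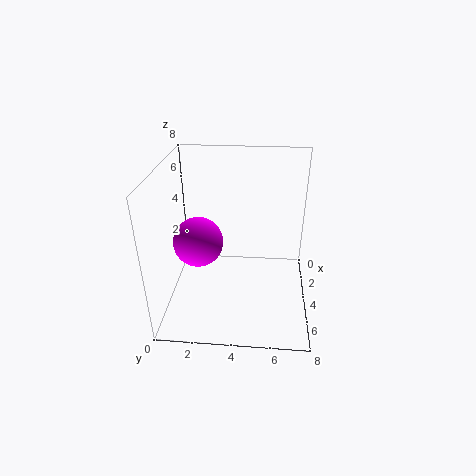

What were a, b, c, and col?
a = 3, b = 1.5, c = 3, col = 'magenta'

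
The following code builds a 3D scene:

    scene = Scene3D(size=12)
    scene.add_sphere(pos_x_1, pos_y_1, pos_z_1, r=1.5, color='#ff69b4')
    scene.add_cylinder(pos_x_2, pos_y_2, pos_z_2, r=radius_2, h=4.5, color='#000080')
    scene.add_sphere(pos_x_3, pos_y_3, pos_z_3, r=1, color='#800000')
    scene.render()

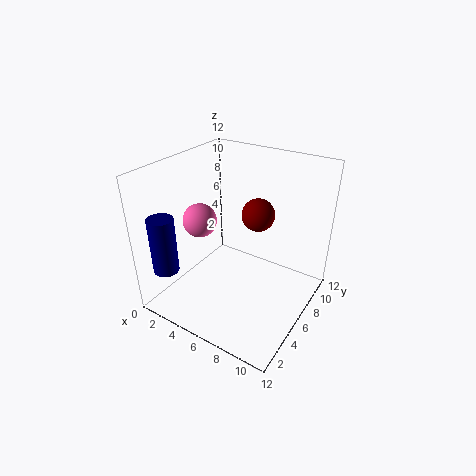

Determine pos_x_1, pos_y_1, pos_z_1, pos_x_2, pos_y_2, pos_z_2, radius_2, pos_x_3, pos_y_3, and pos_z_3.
pos_x_1 = 2
pos_y_1 = 6
pos_z_1 = 6.5
pos_x_2 = 2.5
pos_y_2 = 1
pos_z_2 = 4.5
radius_2 = 1
pos_x_3 = 10
pos_y_3 = 2
pos_z_3 = 11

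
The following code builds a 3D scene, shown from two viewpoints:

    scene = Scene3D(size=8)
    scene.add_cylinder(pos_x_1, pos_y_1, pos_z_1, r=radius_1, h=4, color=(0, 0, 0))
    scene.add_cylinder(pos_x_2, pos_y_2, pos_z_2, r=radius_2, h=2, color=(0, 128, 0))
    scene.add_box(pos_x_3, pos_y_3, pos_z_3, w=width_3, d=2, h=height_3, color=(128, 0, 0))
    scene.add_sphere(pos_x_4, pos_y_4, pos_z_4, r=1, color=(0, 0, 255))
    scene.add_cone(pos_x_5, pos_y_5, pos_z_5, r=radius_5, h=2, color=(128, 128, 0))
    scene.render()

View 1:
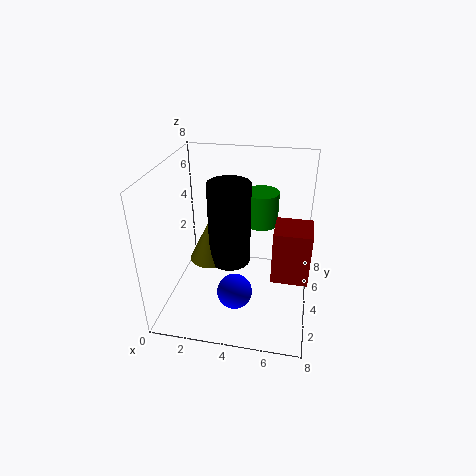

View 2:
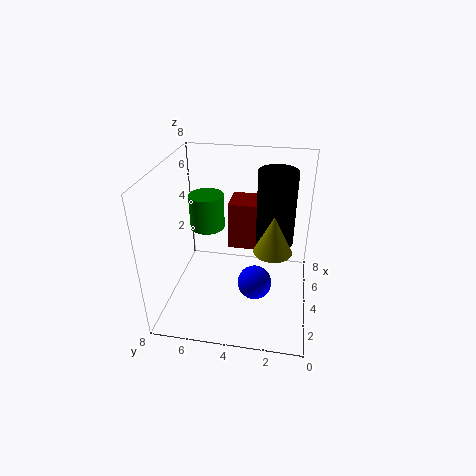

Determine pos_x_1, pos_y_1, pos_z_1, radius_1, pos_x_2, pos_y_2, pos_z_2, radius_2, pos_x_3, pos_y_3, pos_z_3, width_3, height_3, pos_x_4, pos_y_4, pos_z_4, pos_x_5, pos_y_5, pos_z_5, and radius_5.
pos_x_1 = 4, pos_y_1 = 2, pos_z_1 = 4, radius_1 = 1, pos_x_2 = 5, pos_y_2 = 6, pos_z_2 = 4, radius_2 = 1, pos_x_3 = 6, pos_y_3 = 3, pos_z_3 = 2, width_3 = 2, height_3 = 3, pos_x_4 = 4, pos_y_4 = 3, pos_z_4 = 1, pos_x_5 = 3, pos_y_5 = 2, pos_z_5 = 4, radius_5 = 1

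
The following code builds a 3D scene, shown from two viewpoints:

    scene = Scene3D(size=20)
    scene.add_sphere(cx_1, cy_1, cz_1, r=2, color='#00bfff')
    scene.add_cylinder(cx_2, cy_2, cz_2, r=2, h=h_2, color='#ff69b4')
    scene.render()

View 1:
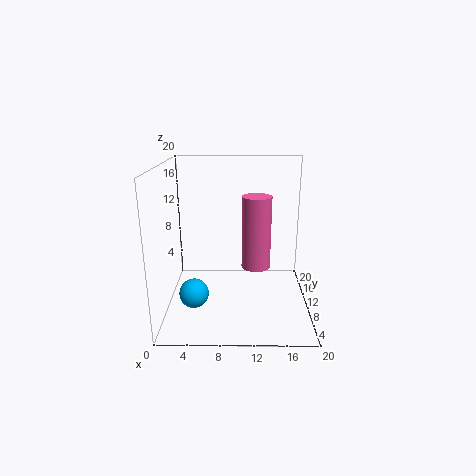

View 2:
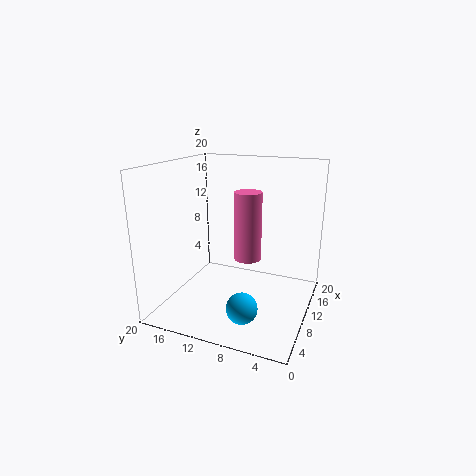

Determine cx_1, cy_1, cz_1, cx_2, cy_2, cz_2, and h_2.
cx_1 = 4; cy_1 = 7; cz_1 = 3; cx_2 = 12.5; cy_2 = 9.5; cz_2 = 6; h_2 = 10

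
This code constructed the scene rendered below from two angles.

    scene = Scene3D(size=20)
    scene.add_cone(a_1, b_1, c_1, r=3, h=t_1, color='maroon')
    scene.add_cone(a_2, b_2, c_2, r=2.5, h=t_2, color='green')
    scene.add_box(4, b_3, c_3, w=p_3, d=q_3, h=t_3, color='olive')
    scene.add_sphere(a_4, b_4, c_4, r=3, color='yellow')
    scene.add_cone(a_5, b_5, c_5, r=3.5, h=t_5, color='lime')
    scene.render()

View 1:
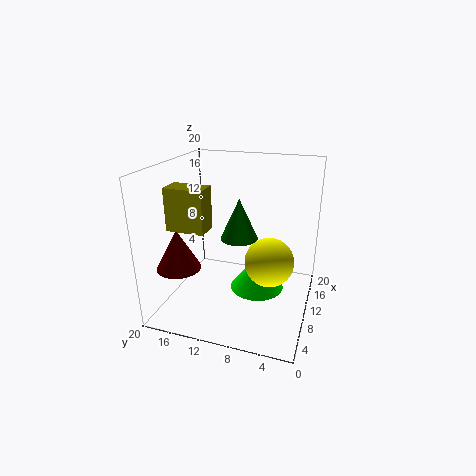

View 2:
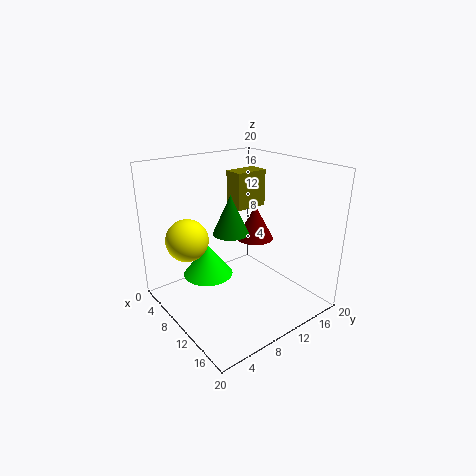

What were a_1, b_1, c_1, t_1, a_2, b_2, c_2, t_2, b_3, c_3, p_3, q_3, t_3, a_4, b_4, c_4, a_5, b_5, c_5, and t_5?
a_1 = 5.5
b_1 = 17
c_1 = 6.5
t_1 = 5.5
a_2 = 9
b_2 = 9.5
c_2 = 10.5
t_2 = 5.5
b_3 = 12.5
c_3 = 12.5
p_3 = 3
q_3 = 5
t_3 = 5.5
a_4 = 5.5
b_4 = 4.5
c_4 = 9.5
a_5 = 7.5
b_5 = 6.5
c_5 = 4.5
t_5 = 4.5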